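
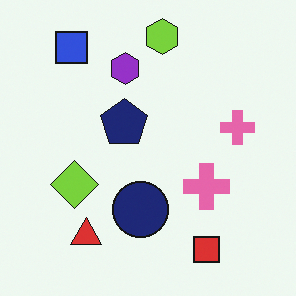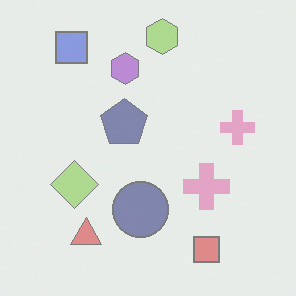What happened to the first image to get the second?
This is the original image washed out (contrast reduced).

Tones are pushed toward mid-grey across the whole image — a global contrast change.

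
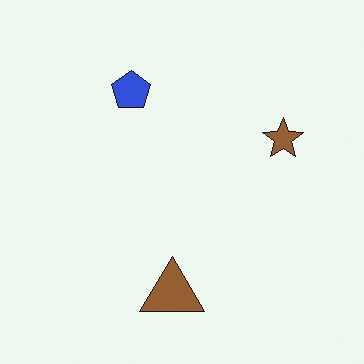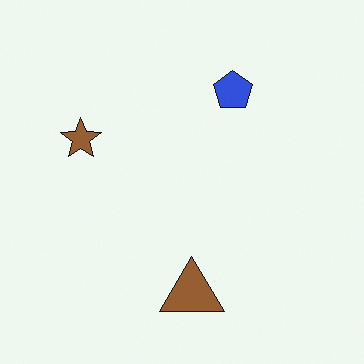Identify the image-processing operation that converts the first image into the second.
Flipped horizontally (left ↔ right).

The brown star is in the right of the first image and the left of the second — shapes on opposite sides of the vertical midline have swapped in a mirror flip.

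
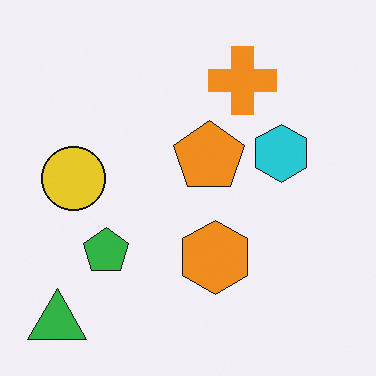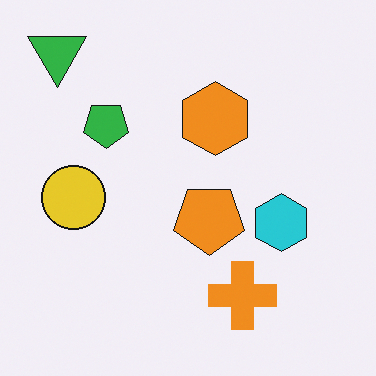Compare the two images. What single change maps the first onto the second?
It was flipped vertically (top ↔ bottom).

The green triangle is in the bottom-left of the first image and the top-left of the second — shapes on opposite sides of the horizontal midline have swapped in a mirror flip.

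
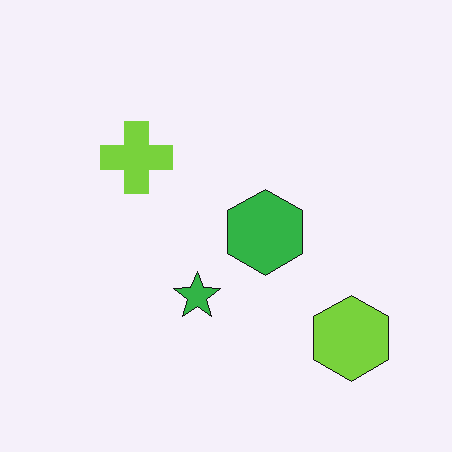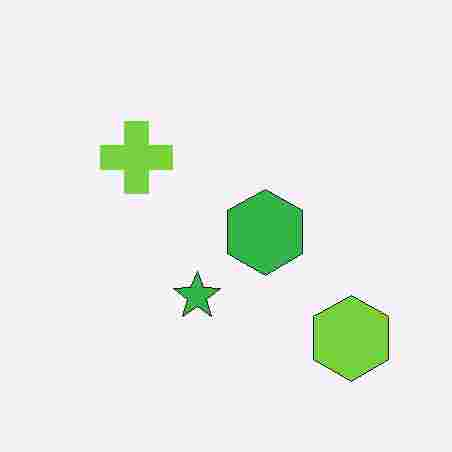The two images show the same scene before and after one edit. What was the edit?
Degraded with heavy JPEG compression.

Blocky 8×8 compression artifacts appear around shape edges and the flat background shows ringing — characteristic JPEG degradation.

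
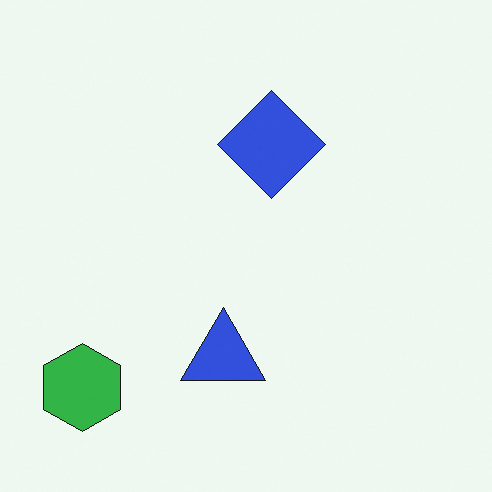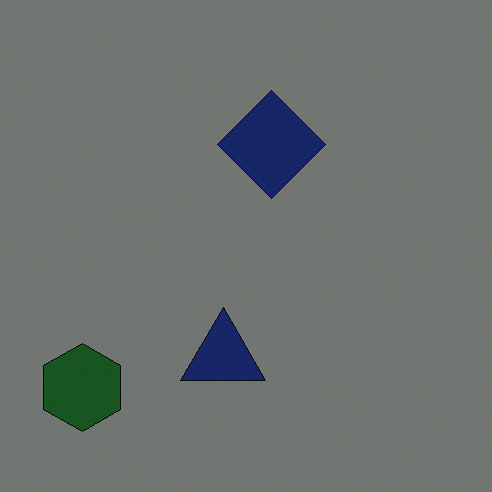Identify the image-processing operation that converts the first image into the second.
This is the original image substantially darkened.

Every pixel — background and shapes alike — is uniformly darkened.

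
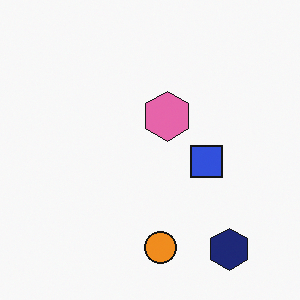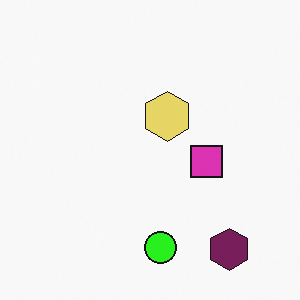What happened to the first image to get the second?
This is the original image hue-shifted noticeably.

Every shape's color has rotated by the same amount around the hue wheel — a uniform hue shift.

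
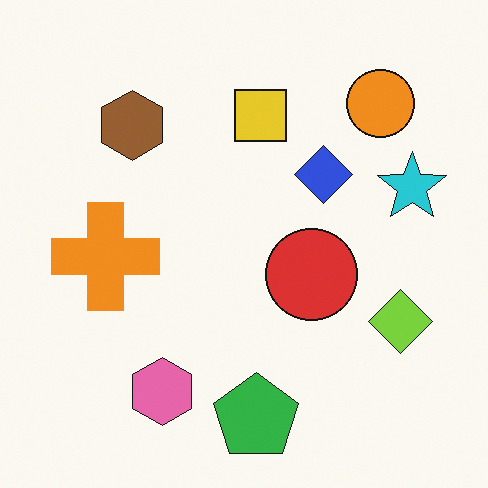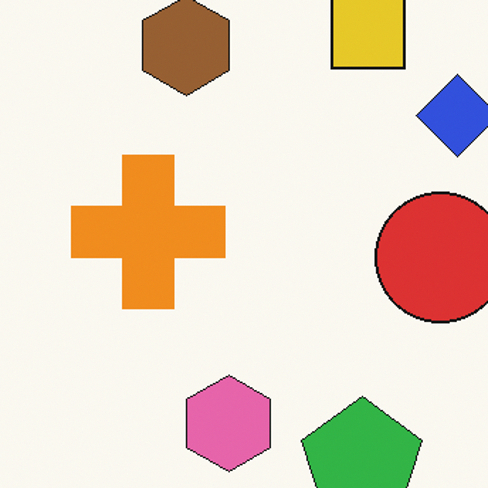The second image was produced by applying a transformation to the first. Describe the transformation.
Cropped to a modestly smaller region and rescaled.

The visible shapes are larger and the field of view is narrower; shapes near the original edges may be partly or wholly outside the frame — a crop-and-rescale.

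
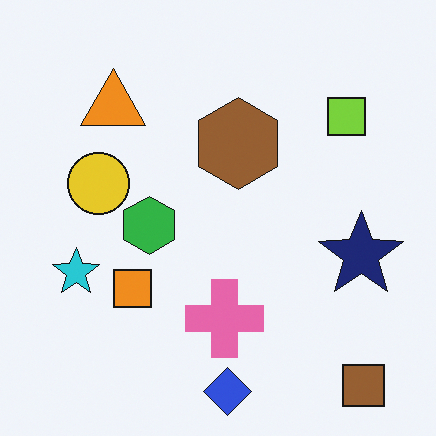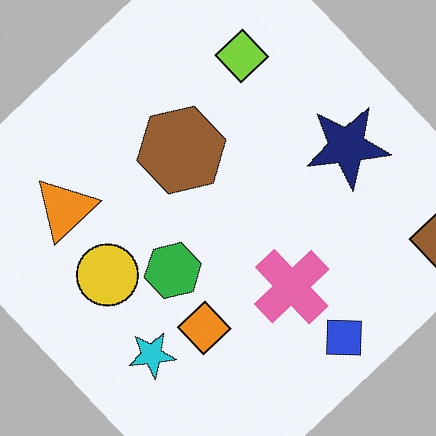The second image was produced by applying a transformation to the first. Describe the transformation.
The transformation is: rotated counter-clockwise by a large amount — several tens of degrees.

Every shape is tilted by the same angle and the image corners show triangular fill wedges — a whole-image rotation by a non-right angle.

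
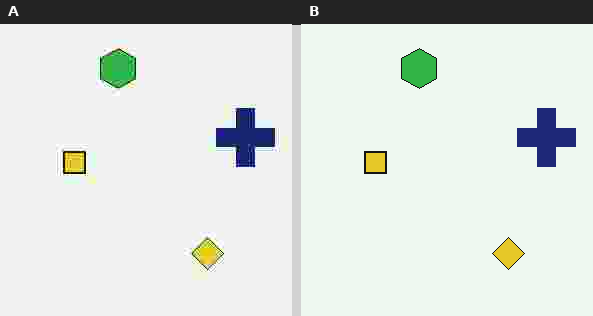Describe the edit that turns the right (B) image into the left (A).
It was heavily JPEG-compressed with obvious blocking artifacts.

Blocky 8×8 compression artifacts appear around shape edges and the flat background shows ringing — characteristic JPEG degradation.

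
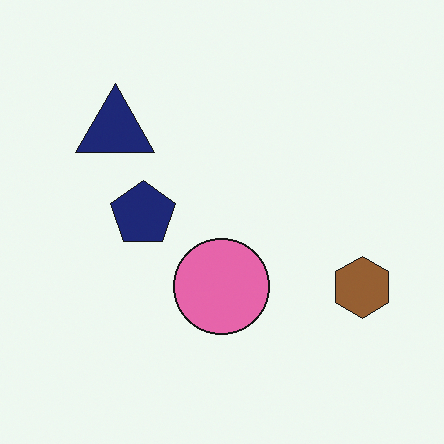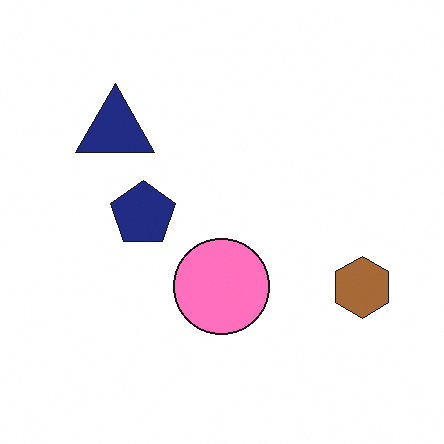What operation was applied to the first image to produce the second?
Slightly brightened.

Every pixel — background and shapes alike — is uniformly brightened.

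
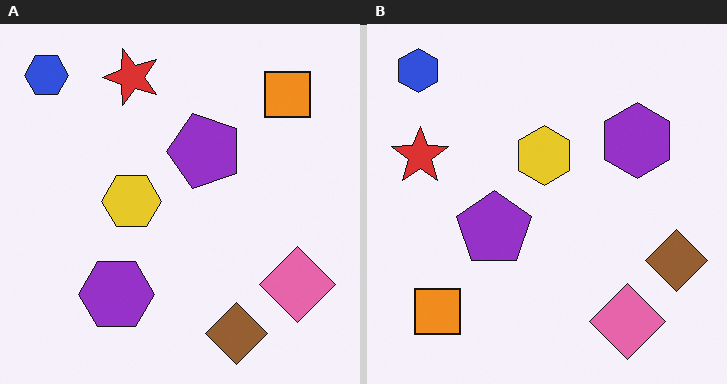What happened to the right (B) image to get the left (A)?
The image was transposed (reflected across the top-left ↔ bottom-right diagonal).

Shapes have swapped their row and column positions — what was in the top-right is now in the bottom-left — a diagonal reflection.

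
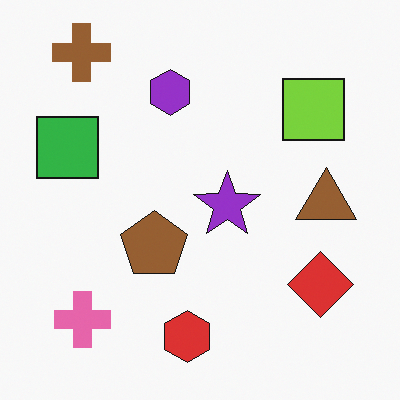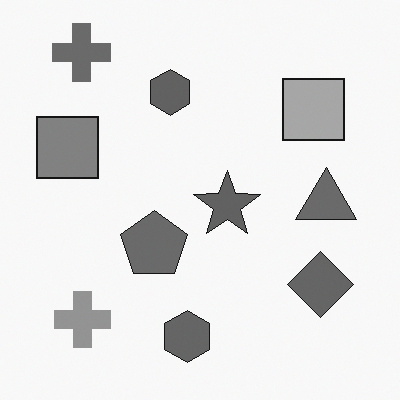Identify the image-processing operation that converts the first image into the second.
The transformation is: converted to grayscale.

All color is removed — every shape is now a shade of grey.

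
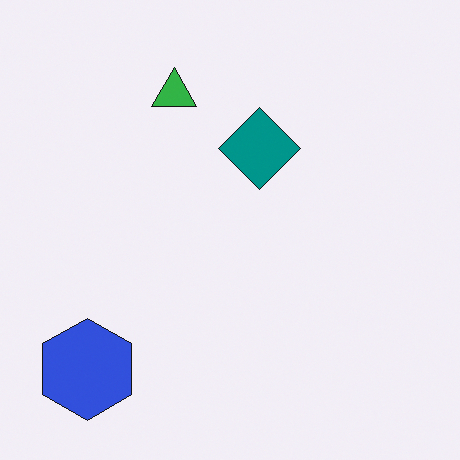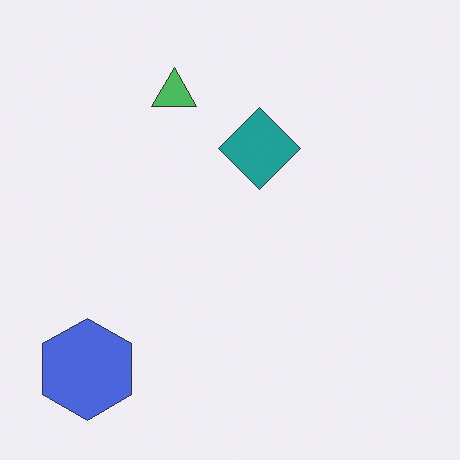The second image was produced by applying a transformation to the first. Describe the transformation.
The image was given slightly reduced contrast.

Tones are pushed toward mid-grey across the whole image — a global contrast change.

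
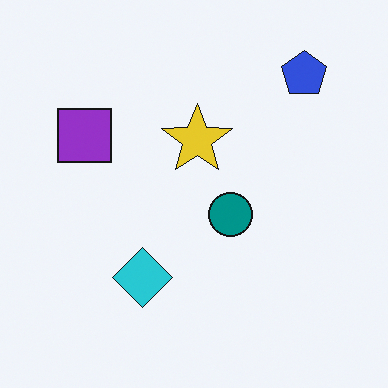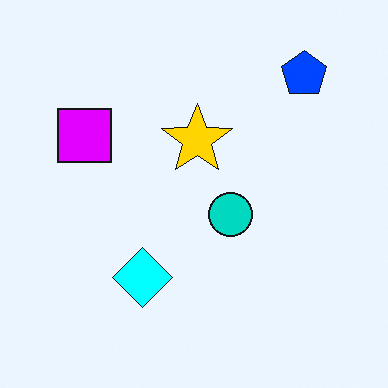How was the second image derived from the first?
The second image is the first heavily oversaturated.

All colors are more vivid — a global saturation change.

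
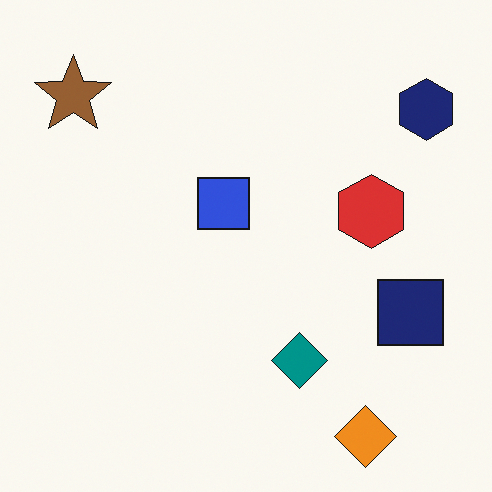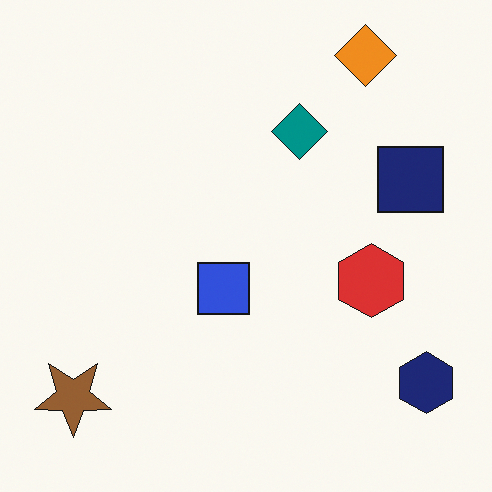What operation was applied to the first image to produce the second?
The transformation is: flipped vertically (top ↔ bottom).

The orange diamond is in the bottom-right of the first image and the top-right of the second — shapes on opposite sides of the horizontal midline have swapped in a mirror flip.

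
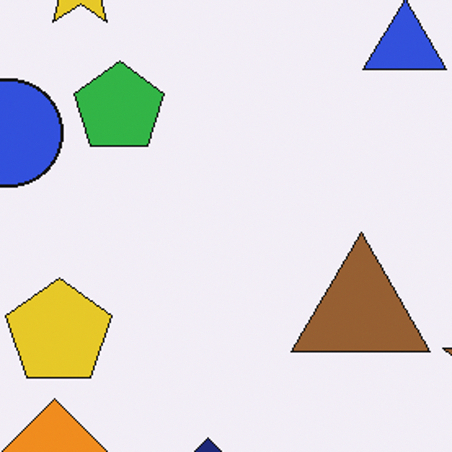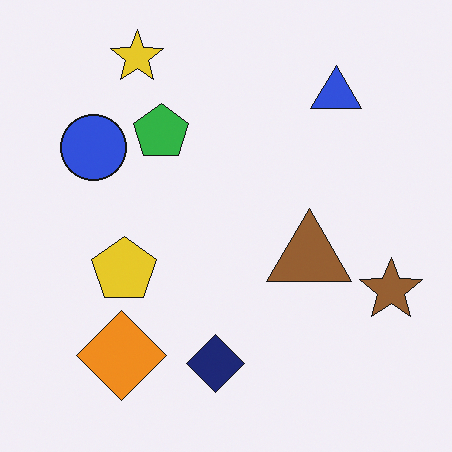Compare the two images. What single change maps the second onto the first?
The image was cropped tightly and scaled back up.

The visible shapes are larger and the field of view is narrower; shapes near the original edges may be partly or wholly outside the frame — a crop-and-rescale.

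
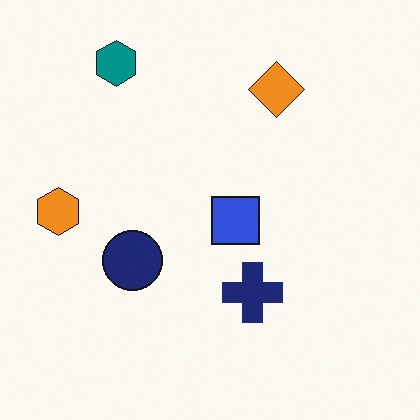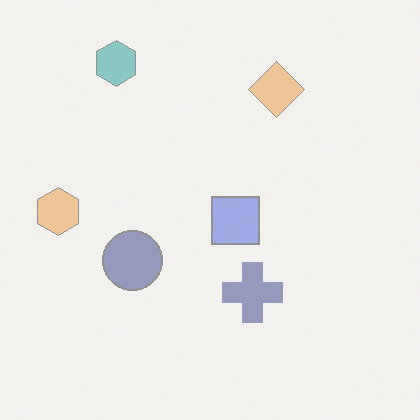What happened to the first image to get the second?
The transformation is: washed out (contrast reduced).

Tones are pushed toward mid-grey across the whole image — a global contrast change.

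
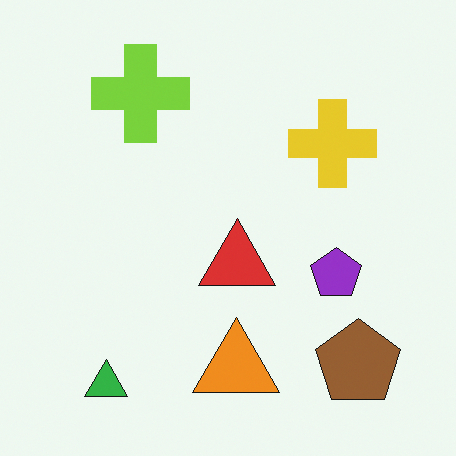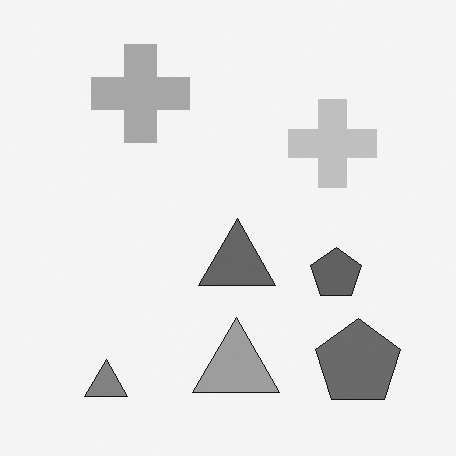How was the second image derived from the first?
Converted to grayscale.

All color is removed — every shape is now a shade of grey.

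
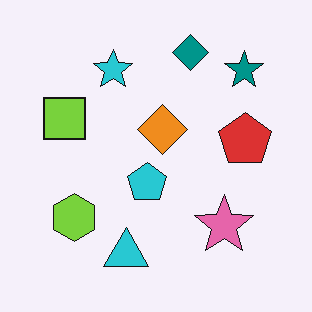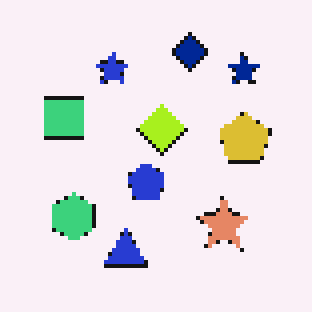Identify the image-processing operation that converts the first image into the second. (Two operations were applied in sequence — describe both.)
Hue-shifted by a small amount, then lightly pixelated (a mild mosaic effect).

Every shape's color has rotated by the same amount around the hue wheel — a uniform hue shift. Shapes are reduced to large square blocks; fine edges and outlines are lost — a downscale-then-upscale (mosaic) effect.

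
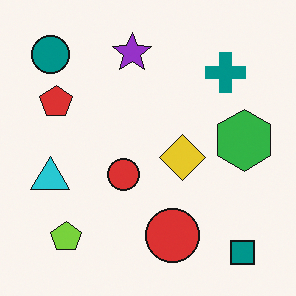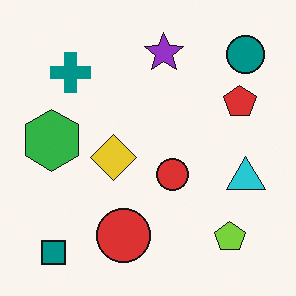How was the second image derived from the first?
The image was flipped horizontally (left ↔ right).

The teal circle is in the top-left of the first image and the top-right of the second — shapes on opposite sides of the vertical midline have swapped in a mirror flip.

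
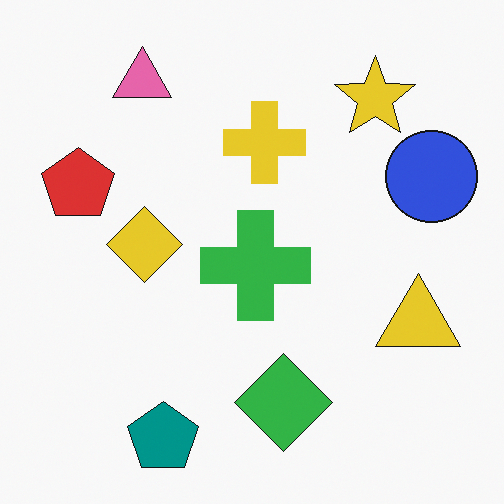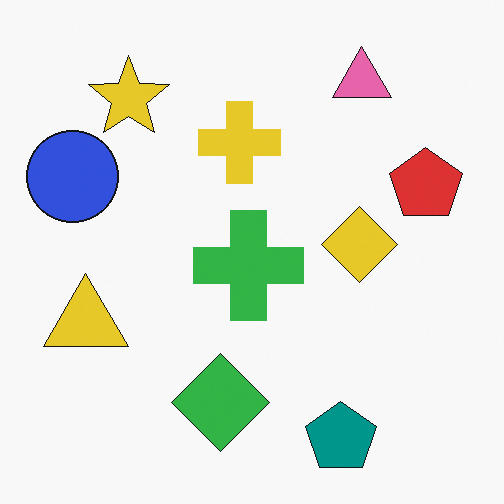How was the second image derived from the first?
The transformation is: flipped horizontally (left ↔ right).

The blue circle is in the right of the first image and the left of the second — shapes on opposite sides of the vertical midline have swapped in a mirror flip.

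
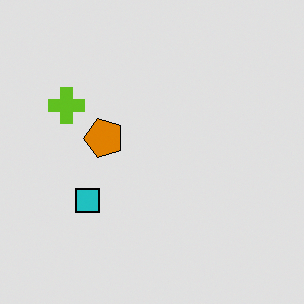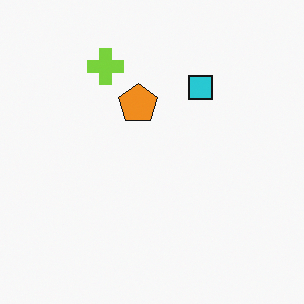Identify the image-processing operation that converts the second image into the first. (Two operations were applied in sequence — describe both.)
It was transposed (reflected across the top-left ↔ bottom-right diagonal), then moderately posterized.

Shapes have swapped their row and column positions — what was in the top-right is now in the bottom-left — a diagonal reflection. Each flat color has snapped to a coarser quantized level — most visibly, the near-white background has dropped to a flat grey.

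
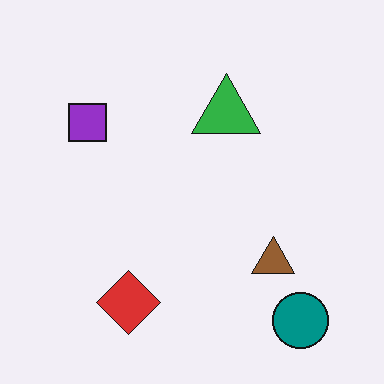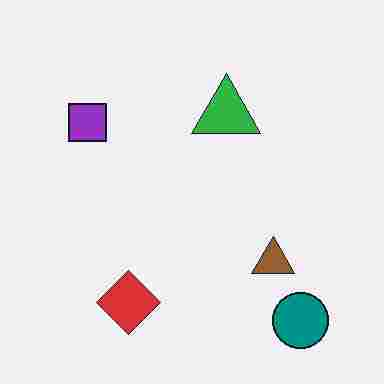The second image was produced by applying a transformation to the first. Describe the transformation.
This is the original image degraded with heavy JPEG compression.

Blocky 8×8 compression artifacts appear around shape edges and the flat background shows ringing — characteristic JPEG degradation.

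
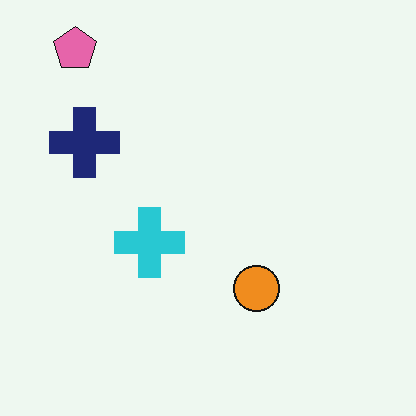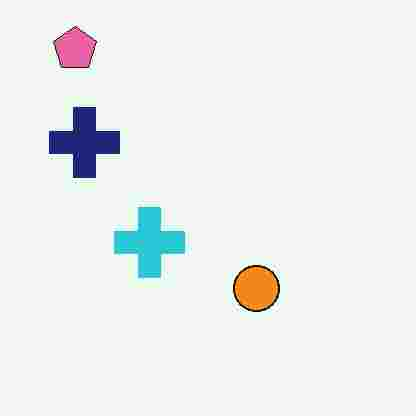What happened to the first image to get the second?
The image was degraded with heavy JPEG compression.

Blocky 8×8 compression artifacts appear around shape edges and the flat background shows ringing — characteristic JPEG degradation.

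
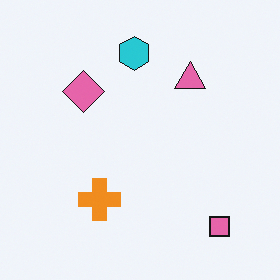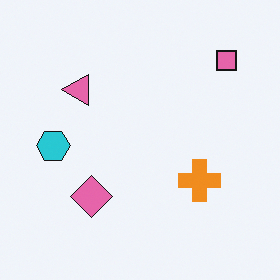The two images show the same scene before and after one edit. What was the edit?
This is the original image rotated 90° counter-clockwise.

The pink square sits in the bottom-right of the first image and the top-right of the second — consistent with a whole-image 90° counter-clockwise rotation.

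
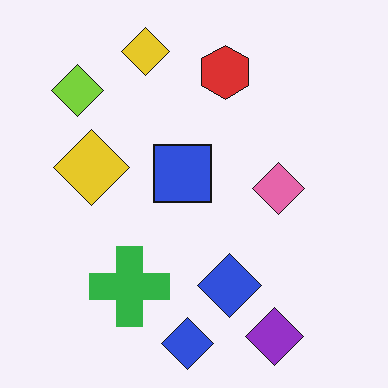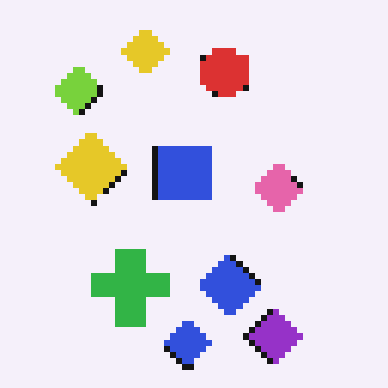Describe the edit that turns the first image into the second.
The second image is the first pixelated into visible square blocks.

Shapes are reduced to large square blocks; fine edges and outlines are lost — a downscale-then-upscale (mosaic) effect.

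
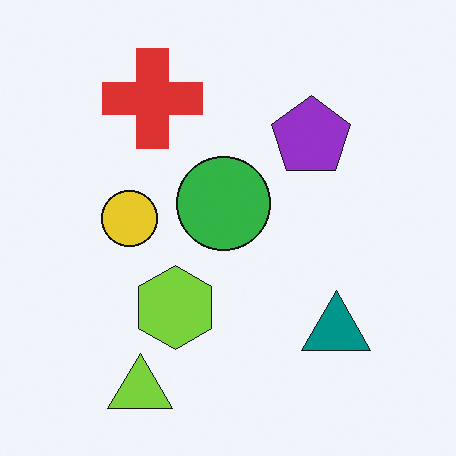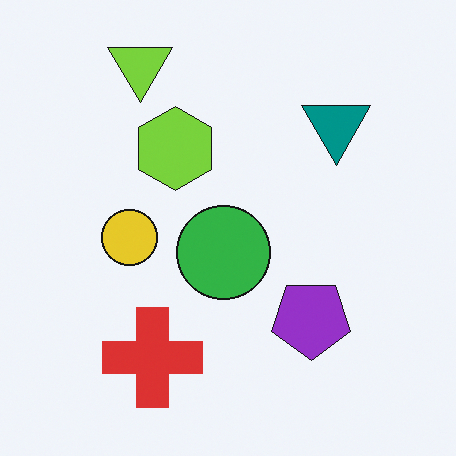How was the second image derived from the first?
This is the original image flipped vertically (top ↔ bottom).

The lime triangle is in the bottom-left of the first image and the top-left of the second — shapes on opposite sides of the horizontal midline have swapped in a mirror flip.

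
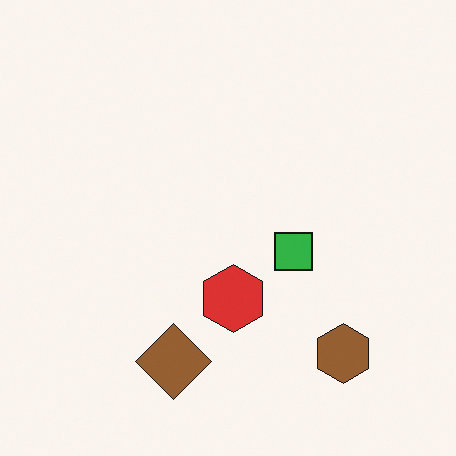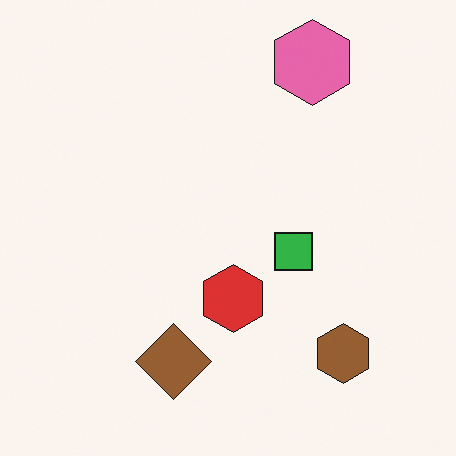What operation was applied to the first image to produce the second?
The transformation is: overlaid with an additional pink hexagon.

A pink hexagon appears in the second image that is absent from the first.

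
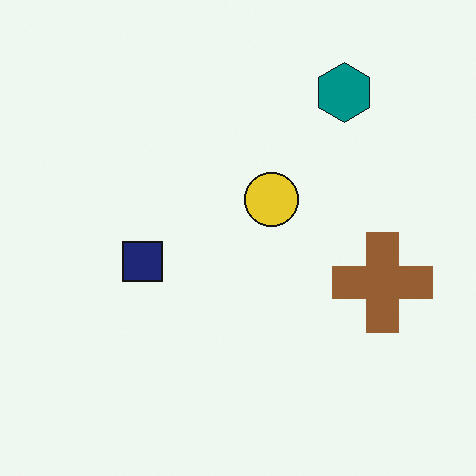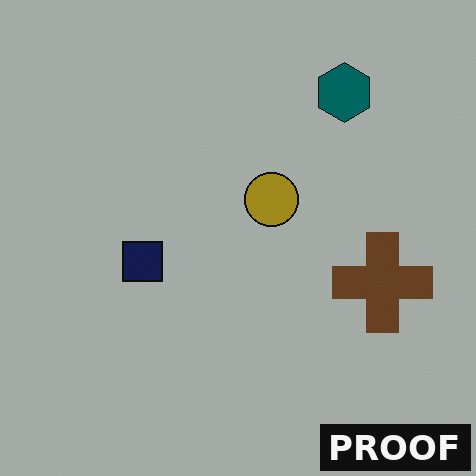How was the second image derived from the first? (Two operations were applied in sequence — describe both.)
The transformation is: noticeably darkened, then watermarked with the text "PROOF" in the lower-right corner.

Every pixel — background and shapes alike — is uniformly darkened. A dark label reading "PROOF" appears in the lower-right corner.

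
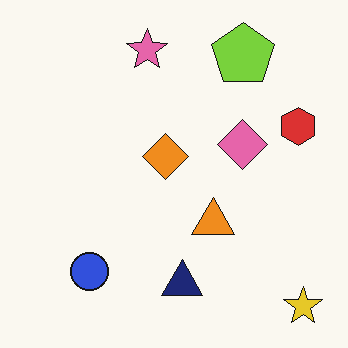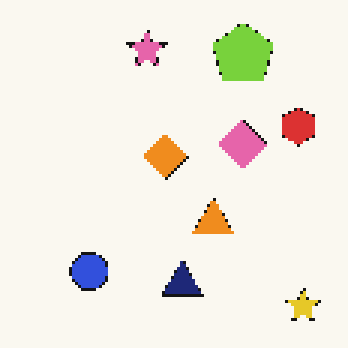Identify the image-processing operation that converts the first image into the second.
Lightly pixelated (a mild mosaic effect).

Shapes are reduced to large square blocks; fine edges and outlines are lost — a downscale-then-upscale (mosaic) effect.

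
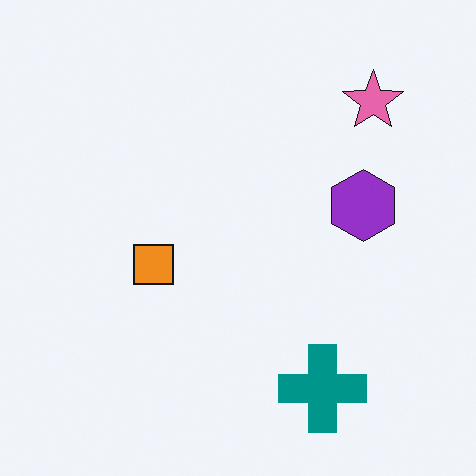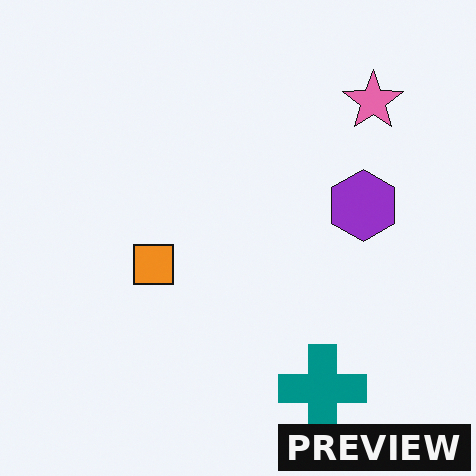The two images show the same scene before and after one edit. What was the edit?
The second image is the first watermarked with the text "PREVIEW" in the lower-right corner.

A dark label reading "PREVIEW" appears in the lower-right corner.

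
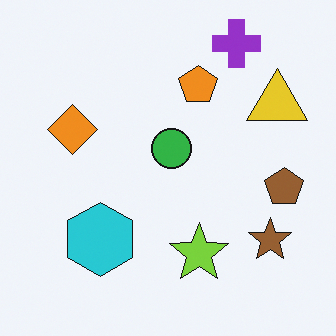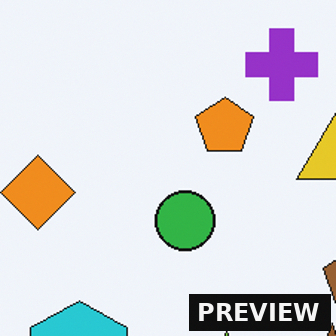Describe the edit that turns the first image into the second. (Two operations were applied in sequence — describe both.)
Cropped slightly and scaled back up, then watermarked with the text "PREVIEW" in the lower-right corner.

The visible shapes are larger and the field of view is narrower; shapes near the original edges may be partly or wholly outside the frame — a crop-and-rescale. A dark label reading "PREVIEW" appears in the lower-right corner.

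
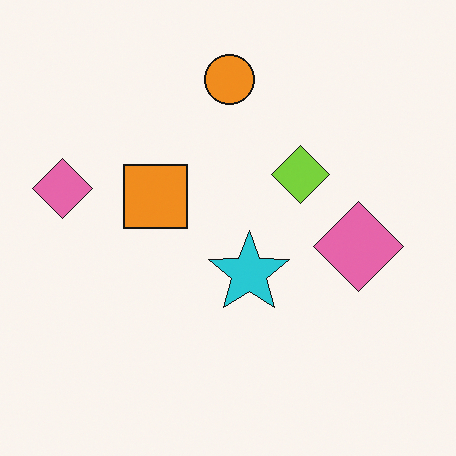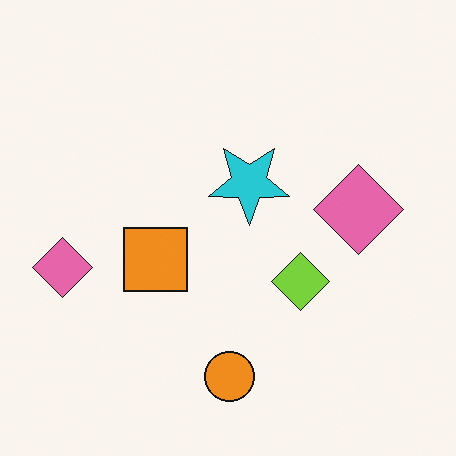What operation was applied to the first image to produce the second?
The image was flipped vertically (top ↔ bottom).

The orange circle is in the top of the first image and the bottom of the second — shapes on opposite sides of the horizontal midline have swapped in a mirror flip.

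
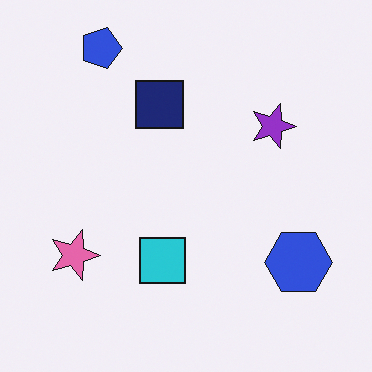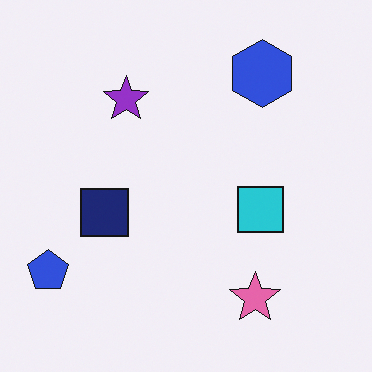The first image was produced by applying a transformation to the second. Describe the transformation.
The image was rotated 90° clockwise.

The blue pentagon sits in the bottom-left of the second image and the top-left of the first — consistent with a whole-image 90° clockwise rotation.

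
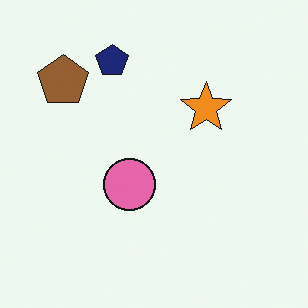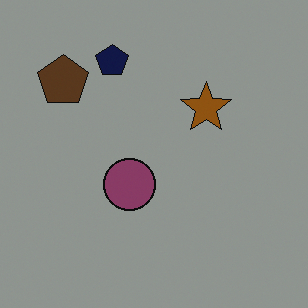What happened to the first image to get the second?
The image was darkened a lot.

Every pixel — background and shapes alike — is uniformly darkened.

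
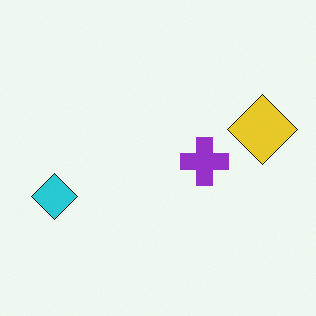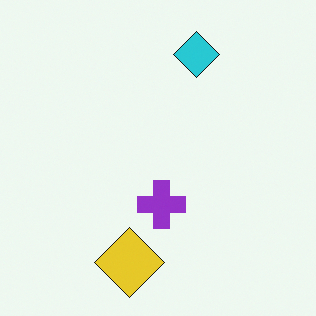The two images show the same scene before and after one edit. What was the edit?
The transformation is: transposed (reflected across the top-left ↔ bottom-right diagonal).

Shapes have swapped their row and column positions — what was in the top-right is now in the bottom-left — a diagonal reflection.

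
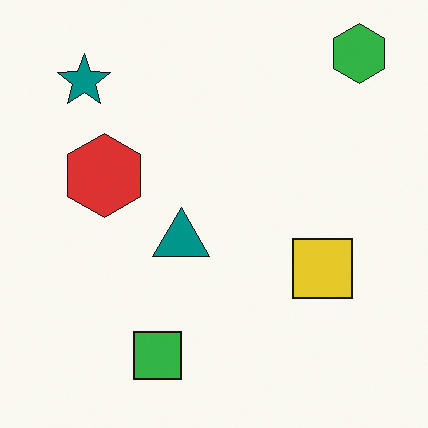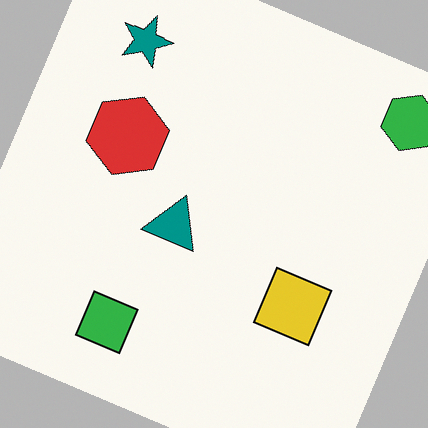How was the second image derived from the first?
The transformation is: rotated clockwise by a clearly visible amount.

Every shape is tilted by the same angle and the image corners show triangular fill wedges — a whole-image rotation by a non-right angle.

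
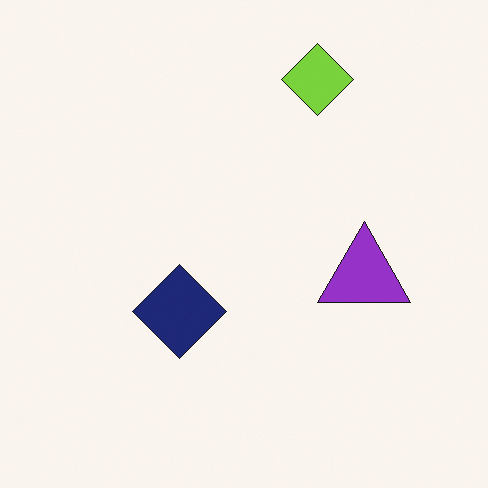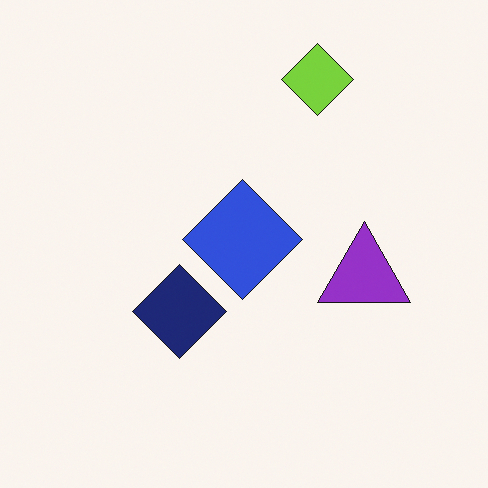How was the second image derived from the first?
It was overlaid with an additional blue diamond.

A blue diamond appears in the second image that is absent from the first.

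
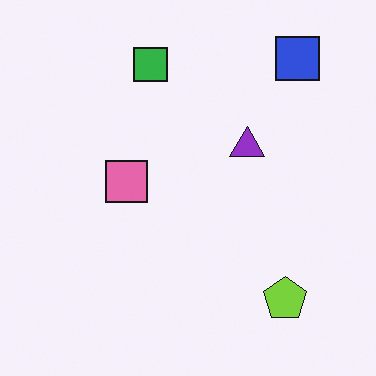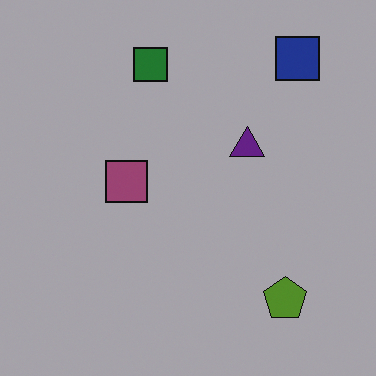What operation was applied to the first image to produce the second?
Noticeably darkened.

Every pixel — background and shapes alike — is uniformly darkened.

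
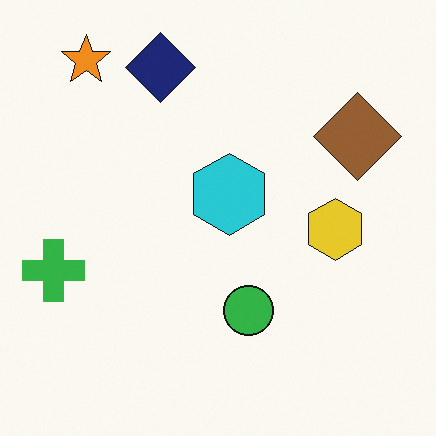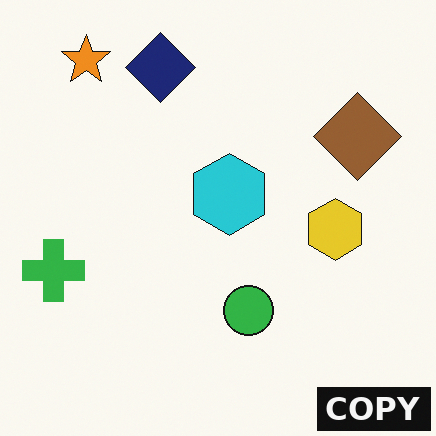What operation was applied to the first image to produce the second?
The image was watermarked with the text "COPY" in the lower-right corner.

A dark label reading "COPY" appears in the lower-right corner.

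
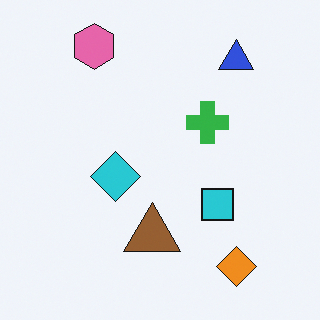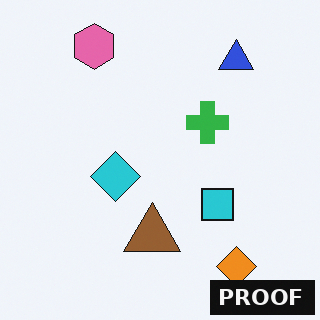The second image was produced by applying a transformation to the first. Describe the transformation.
It was watermarked with the text "PROOF" in the lower-right corner.

A dark label reading "PROOF" appears in the lower-right corner.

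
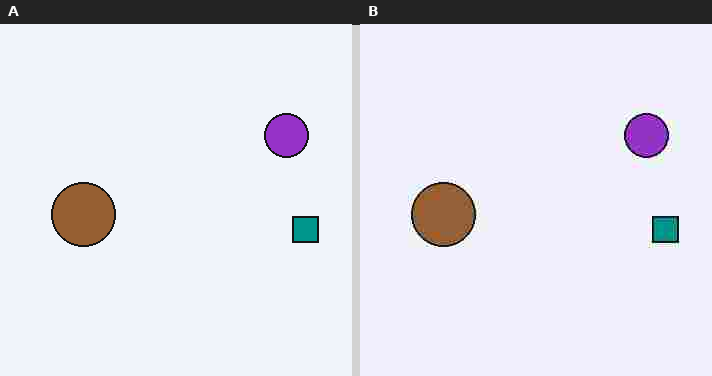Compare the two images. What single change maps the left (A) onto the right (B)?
The image was degraded with heavy JPEG compression.

Blocky 8×8 compression artifacts appear around shape edges and the flat background shows ringing — characteristic JPEG degradation.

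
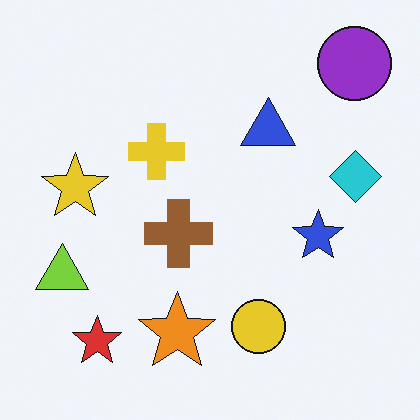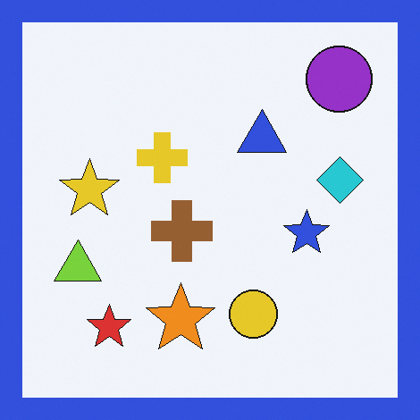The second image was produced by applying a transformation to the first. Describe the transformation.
The transformation is: framed with a blue border.

A solid blue frame runs around the edge of the second image, with the content slightly shrunk inside it.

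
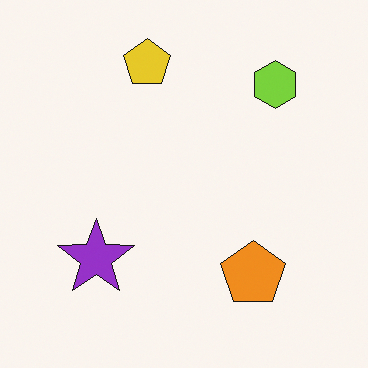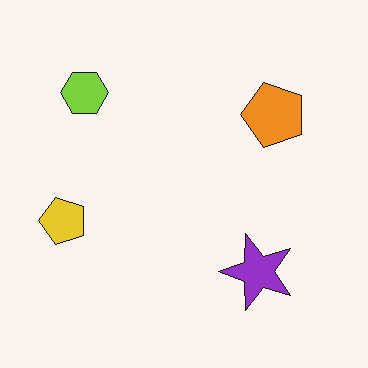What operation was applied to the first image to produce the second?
Rotated 90° counter-clockwise.

The lime hexagon sits in the top-right of the first image and the top-left of the second — consistent with a whole-image 90° counter-clockwise rotation.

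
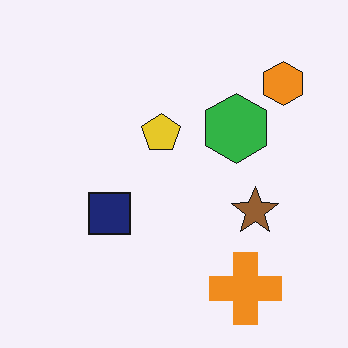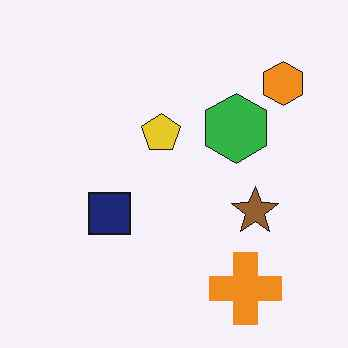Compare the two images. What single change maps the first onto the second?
The second image is the first JPEG-compressed with visible artifacts.

Blocky 8×8 compression artifacts appear around shape edges and the flat background shows ringing — characteristic JPEG degradation.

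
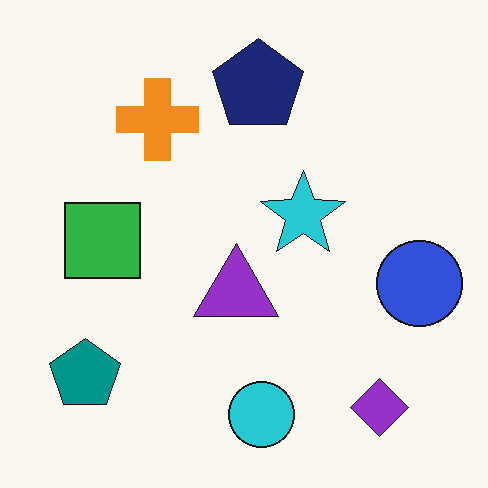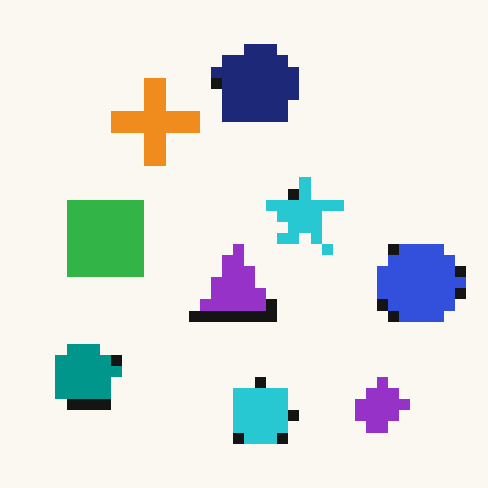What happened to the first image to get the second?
The second image is the first heavily pixelated into large blocks.

Shapes are reduced to large square blocks; fine edges and outlines are lost — a downscale-then-upscale (mosaic) effect.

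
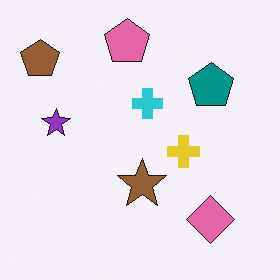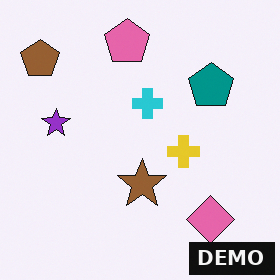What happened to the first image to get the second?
Watermarked with the text "DEMO" in the lower-right corner.

A dark label reading "DEMO" appears in the lower-right corner.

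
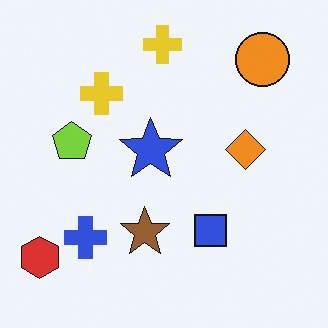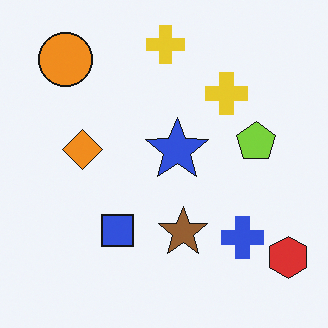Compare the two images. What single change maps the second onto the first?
This is the original image flipped horizontally (left ↔ right).

The red hexagon is in the bottom-right of the second image and the bottom-left of the first — shapes on opposite sides of the vertical midline have swapped in a mirror flip.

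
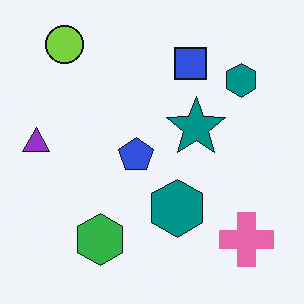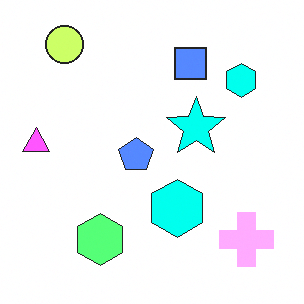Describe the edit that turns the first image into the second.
This is the original image brightened a lot.

Every pixel — background and shapes alike — is uniformly brightened.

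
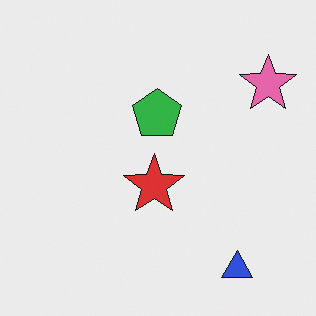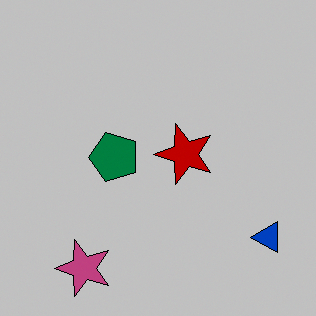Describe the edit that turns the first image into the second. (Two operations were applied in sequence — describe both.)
Transposed (reflected across the top-left ↔ bottom-right diagonal), then aggressively posterized.

Shapes have swapped their row and column positions — what was in the top-right is now in the bottom-left — a diagonal reflection. Each flat color has snapped to a coarser quantized level — most visibly, the near-white background has dropped to a flat grey.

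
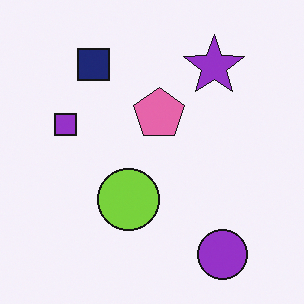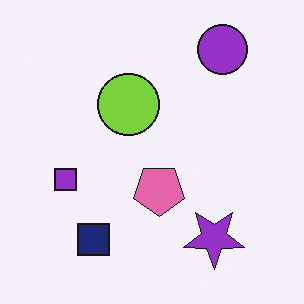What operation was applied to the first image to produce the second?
Flipped vertically (top ↔ bottom).

The purple circle is in the bottom-right of the first image and the top-right of the second — shapes on opposite sides of the horizontal midline have swapped in a mirror flip.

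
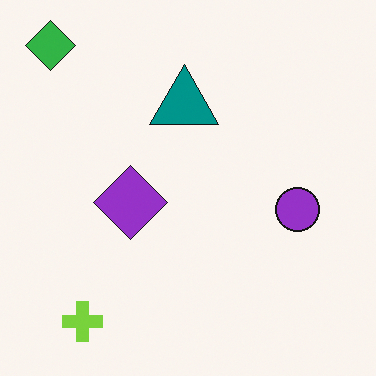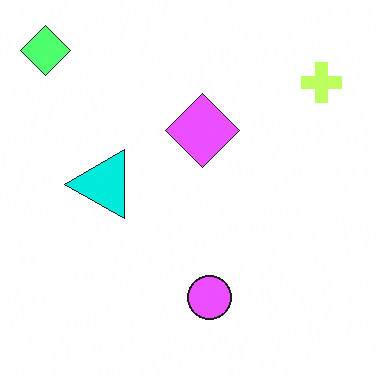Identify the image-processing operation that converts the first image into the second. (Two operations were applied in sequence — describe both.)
The transformation is: transposed (reflected across the top-left ↔ bottom-right diagonal), then brightened a lot.

Shapes have swapped their row and column positions — what was in the top-right is now in the bottom-left — a diagonal reflection. Every pixel — background and shapes alike — is uniformly brightened.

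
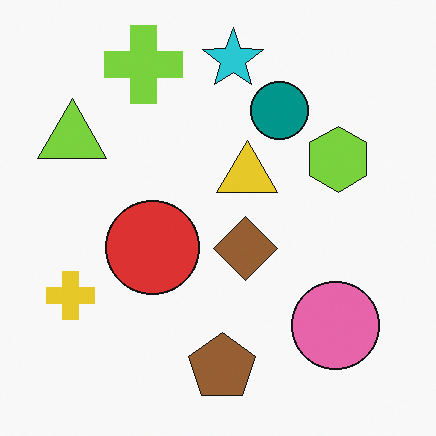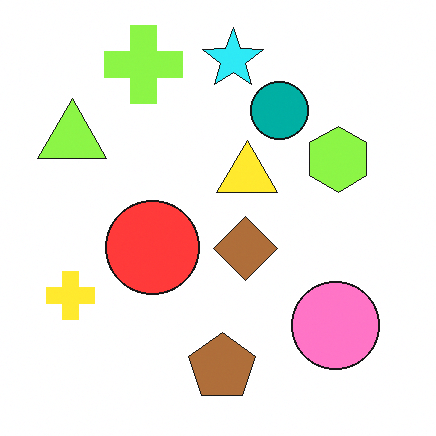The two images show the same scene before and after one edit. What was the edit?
Slightly brightened.

Every pixel — background and shapes alike — is uniformly brightened.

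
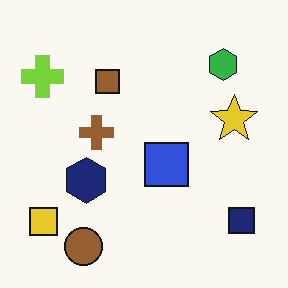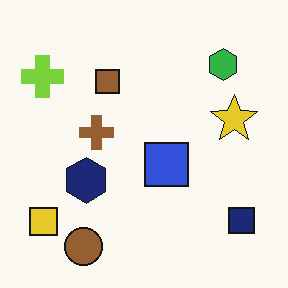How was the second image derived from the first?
This is the original image JPEG-compressed with visible artifacts.

Blocky 8×8 compression artifacts appear around shape edges and the flat background shows ringing — characteristic JPEG degradation.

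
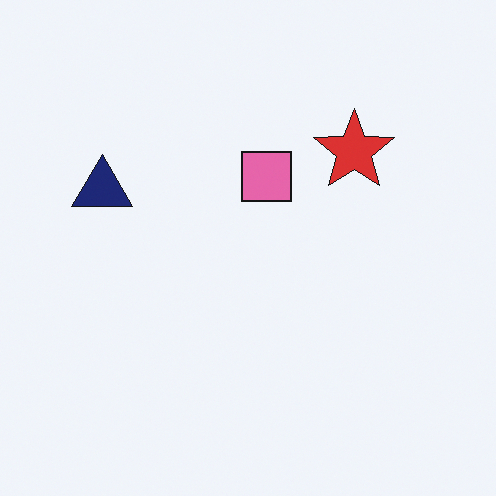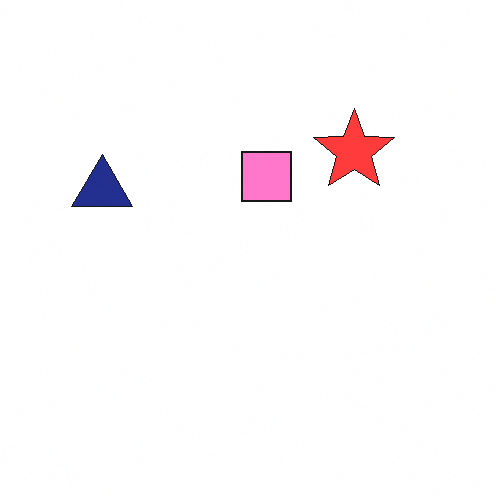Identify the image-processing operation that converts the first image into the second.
The image was brightened a little.

Every pixel — background and shapes alike — is uniformly brightened.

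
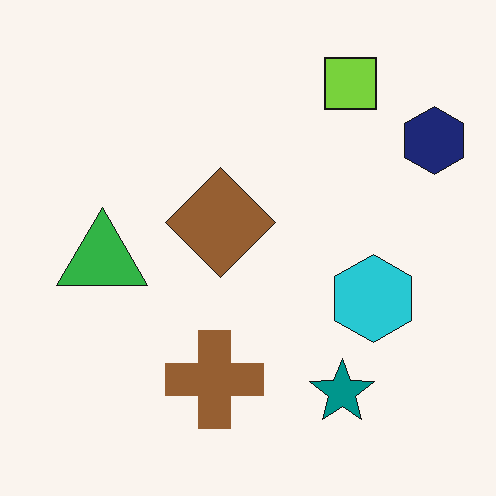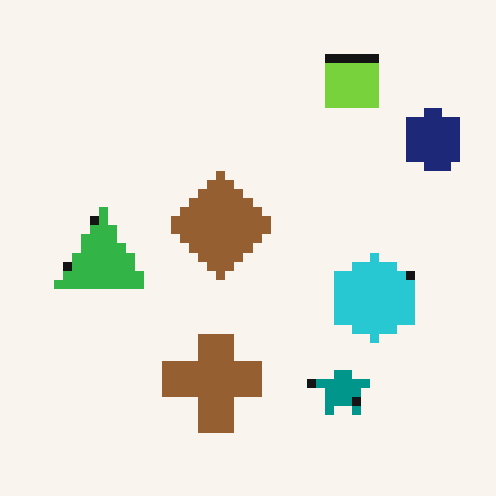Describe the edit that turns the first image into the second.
This is the original image coarsely pixelated.

Shapes are reduced to large square blocks; fine edges and outlines are lost — a downscale-then-upscale (mosaic) effect.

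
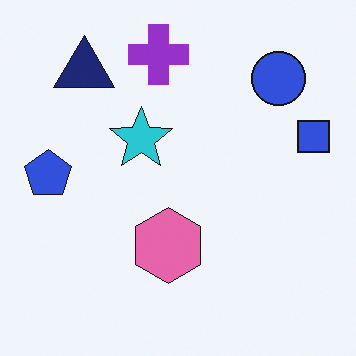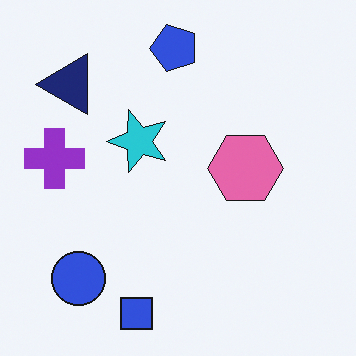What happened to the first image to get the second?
The second image is the first transposed (reflected across the top-left ↔ bottom-right diagonal).

Shapes have swapped their row and column positions — what was in the top-right is now in the bottom-left — a diagonal reflection.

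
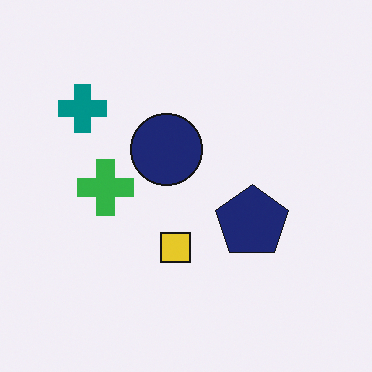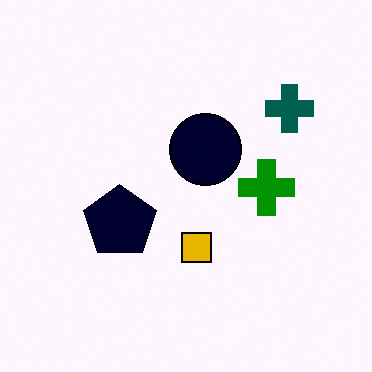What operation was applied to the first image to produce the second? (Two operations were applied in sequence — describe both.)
The second image is the first boosted in contrast, then flipped horizontally (left ↔ right).

Tones are pushed away from mid-grey across the whole image — a global contrast change. The teal cross is in the top-left of the first image and the top-right of the second — shapes on opposite sides of the vertical midline have swapped in a mirror flip.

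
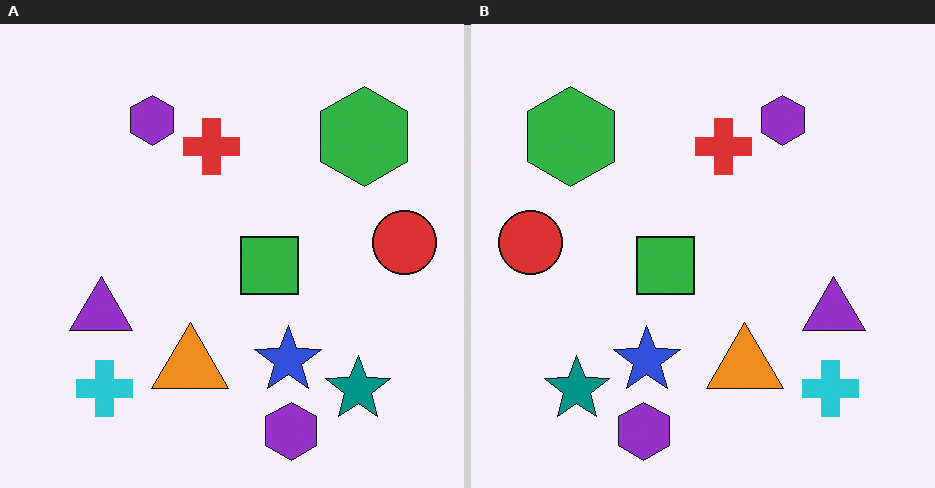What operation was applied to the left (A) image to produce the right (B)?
It was flipped horizontally (left ↔ right).

The red circle is in the right of the left (A) image and the left of the right (B) — shapes on opposite sides of the vertical midline have swapped in a mirror flip.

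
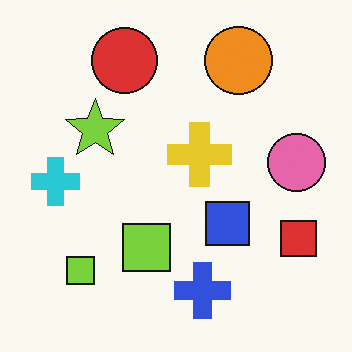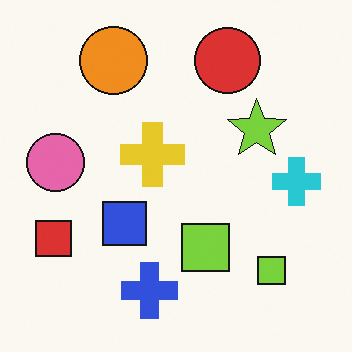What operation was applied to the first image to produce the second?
The image was flipped horizontally (left ↔ right).

The red square is in the bottom-right of the first image and the bottom-left of the second — shapes on opposite sides of the vertical midline have swapped in a mirror flip.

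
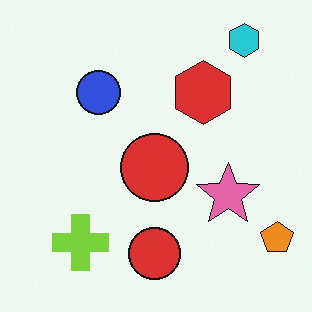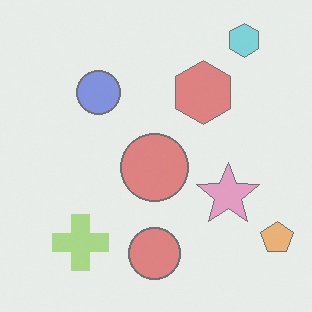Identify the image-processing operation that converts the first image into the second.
The transformation is: given much lower contrast.

Tones are pushed toward mid-grey across the whole image — a global contrast change.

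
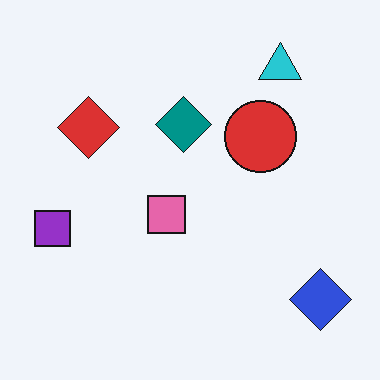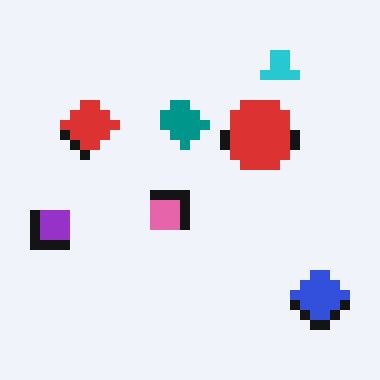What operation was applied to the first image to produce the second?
It was coarsely pixelated.

Shapes are reduced to large square blocks; fine edges and outlines are lost — a downscale-then-upscale (mosaic) effect.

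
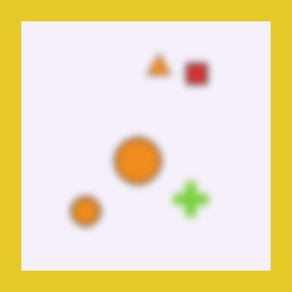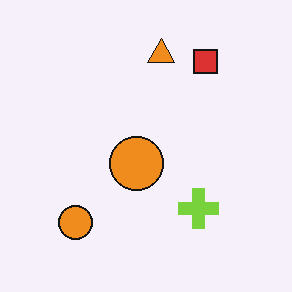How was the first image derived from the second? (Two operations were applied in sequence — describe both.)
The image was noticeably gaussian-blurred, then framed with a yellow border.

Shape edges and outlines are uniformly softened across the whole image. A solid yellow frame runs around the edge of the first image, with the content slightly shrunk inside it.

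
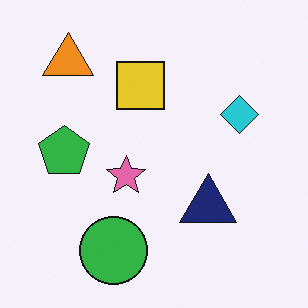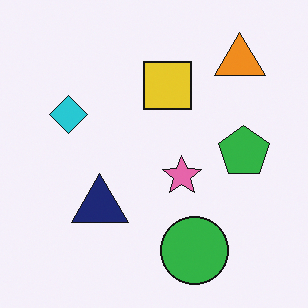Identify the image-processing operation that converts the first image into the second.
It was flipped horizontally (left ↔ right).

The green pentagon is in the left of the first image and the right of the second — shapes on opposite sides of the vertical midline have swapped in a mirror flip.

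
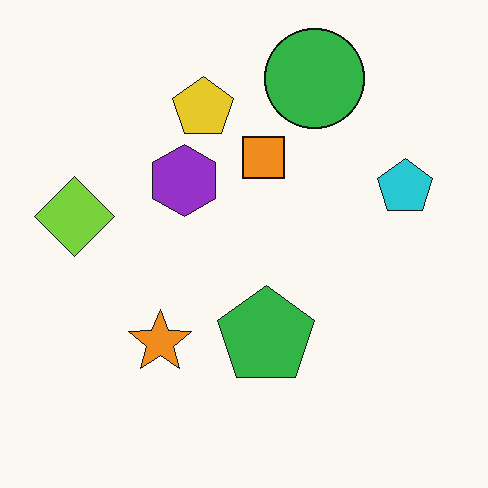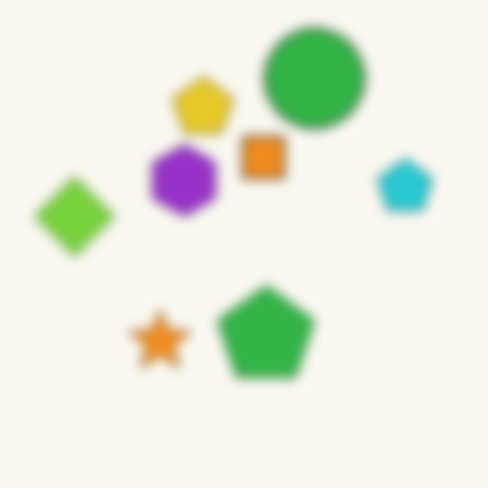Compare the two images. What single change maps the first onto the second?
Heavily blurred.

Shape edges and outlines are uniformly softened across the whole image.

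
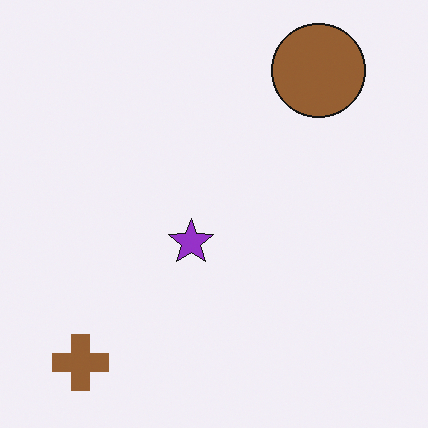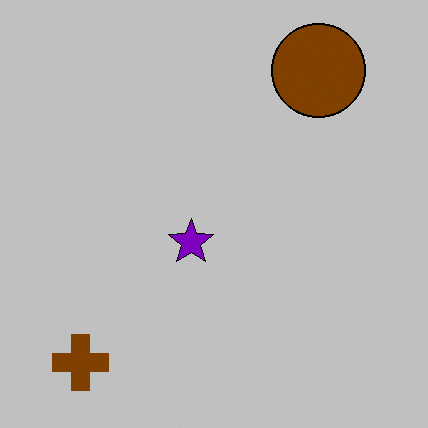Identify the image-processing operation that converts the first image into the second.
The image was heavily posterized to just a handful of flat colors.

Each flat color has snapped to a coarser quantized level — most visibly, the near-white background has dropped to a flat grey.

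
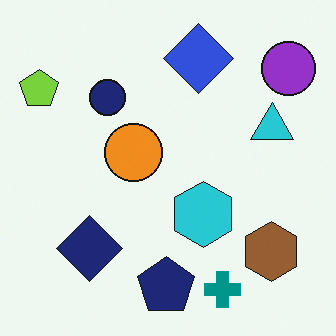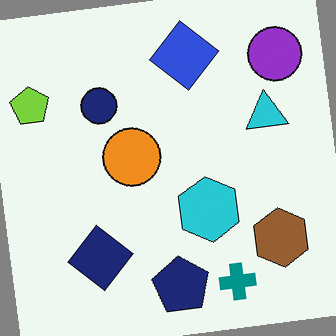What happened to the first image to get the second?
This is the original image rotated counter-clockwise by a small amount.

Every shape is tilted by the same angle and the image corners show triangular fill wedges — a whole-image rotation by a non-right angle.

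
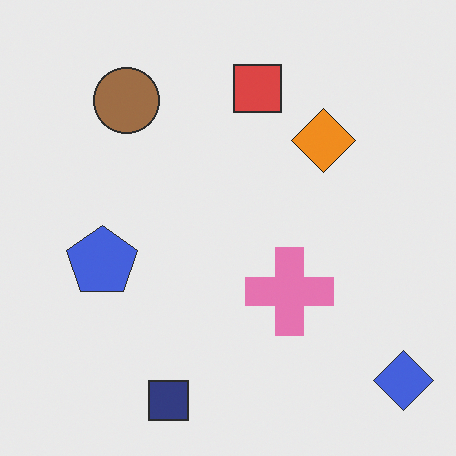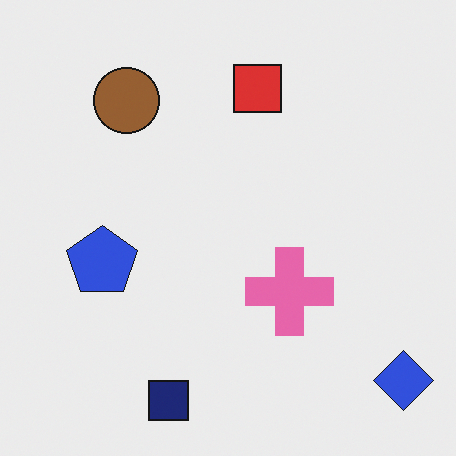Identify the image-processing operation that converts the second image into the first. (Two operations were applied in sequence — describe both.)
The first image is the second given slightly reduced contrast, then overlaid with an additional orange diamond.

Tones are pushed toward mid-grey across the whole image — a global contrast change. An orange diamond appears in the first image that is absent from the second.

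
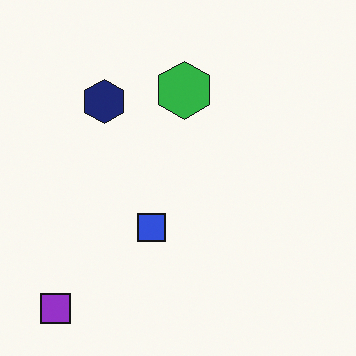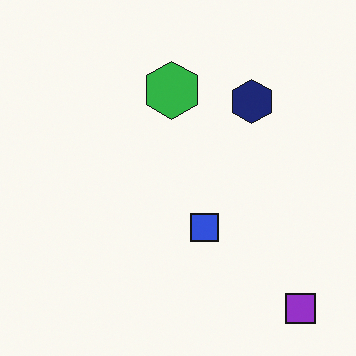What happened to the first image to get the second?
The transformation is: flipped horizontally (left ↔ right).

The purple square is in the bottom-left of the first image and the bottom-right of the second — shapes on opposite sides of the vertical midline have swapped in a mirror flip.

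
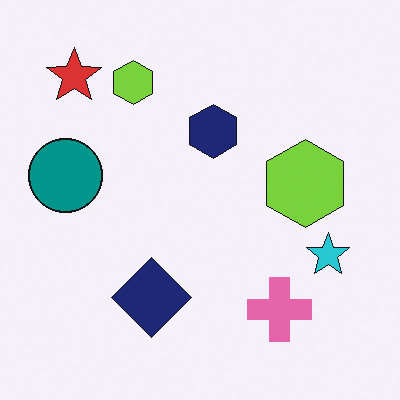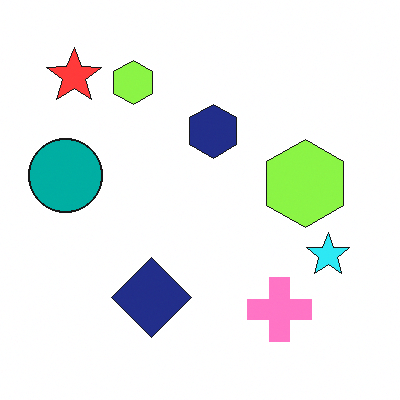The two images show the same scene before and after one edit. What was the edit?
This is the original image brightened a little.

Every pixel — background and shapes alike — is uniformly brightened.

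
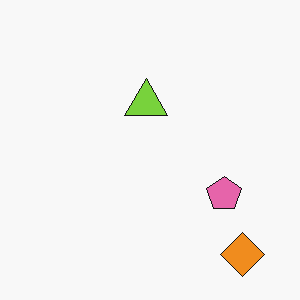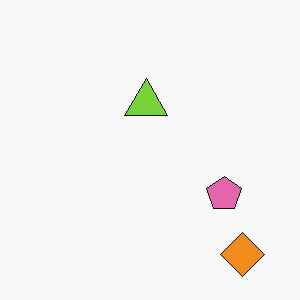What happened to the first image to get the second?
JPEG-compressed with visible artifacts.

Blocky 8×8 compression artifacts appear around shape edges and the flat background shows ringing — characteristic JPEG degradation.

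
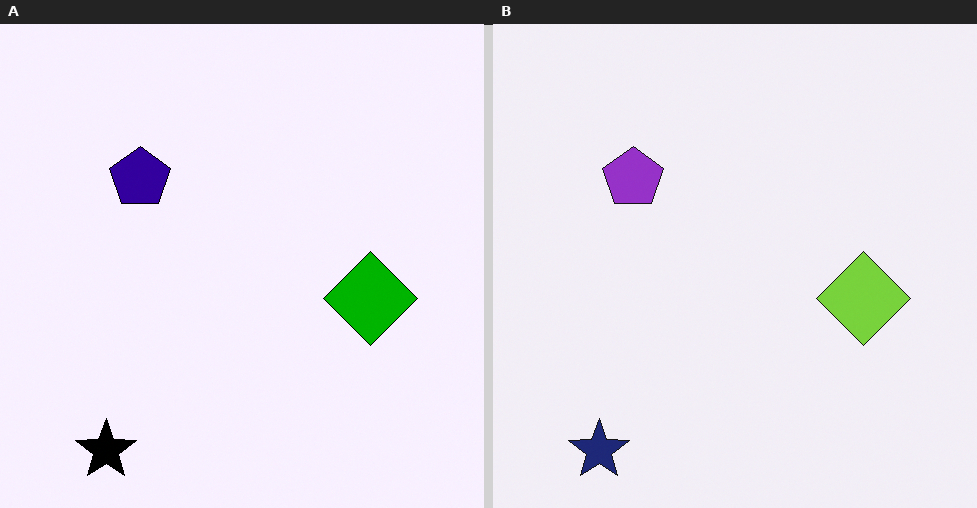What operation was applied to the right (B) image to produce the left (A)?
The transformation is: boosted in contrast.

Tones are pushed away from mid-grey across the whole image — a global contrast change.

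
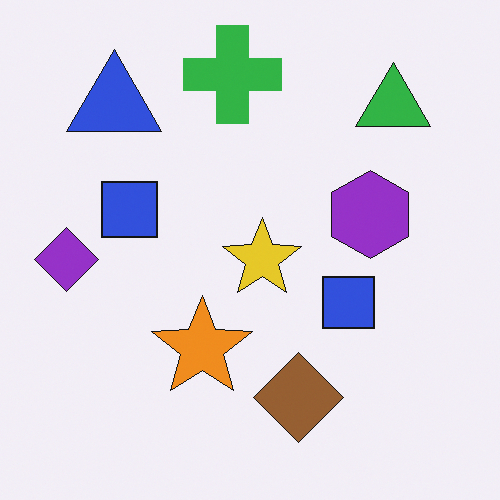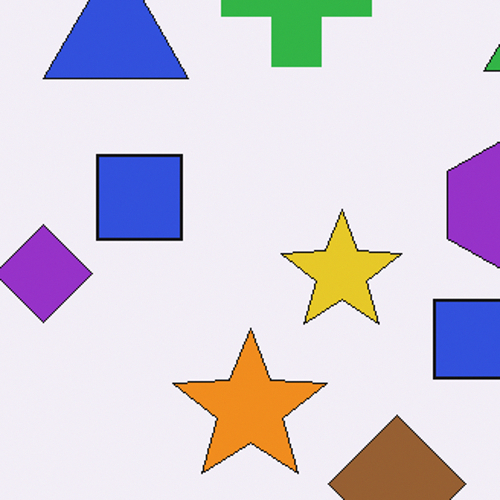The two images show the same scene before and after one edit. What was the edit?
The image was cropped slightly and scaled back up.

The visible shapes are larger and the field of view is narrower; shapes near the original edges may be partly or wholly outside the frame — a crop-and-rescale.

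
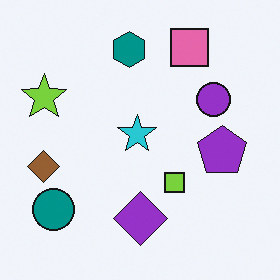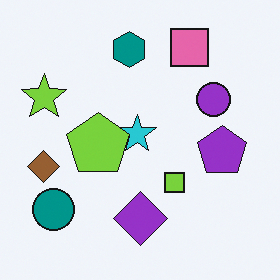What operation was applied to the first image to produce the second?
It was overlaid with an additional lime pentagon.

A lime pentagon appears in the second image that is absent from the first.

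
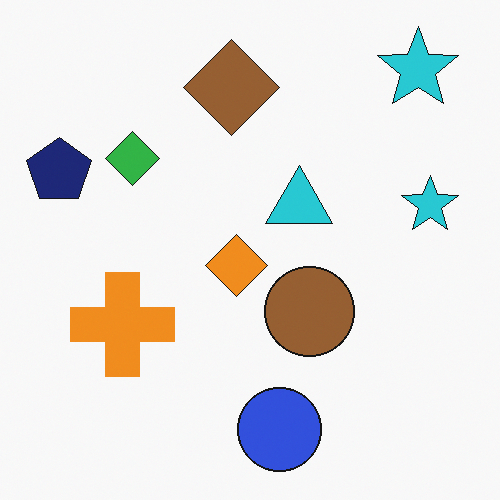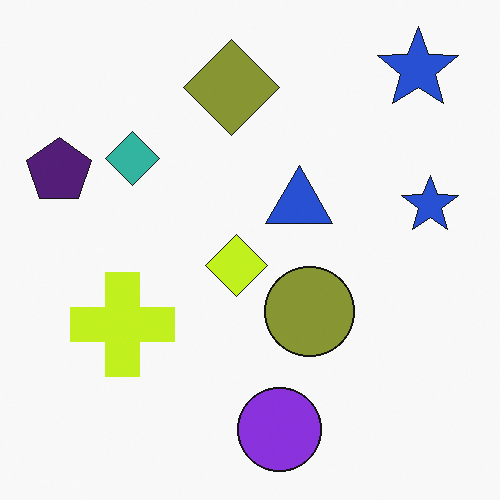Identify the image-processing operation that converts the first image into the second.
The second image is the first hue-shifted by a small amount.

Every shape's color has rotated by the same amount around the hue wheel — a uniform hue shift.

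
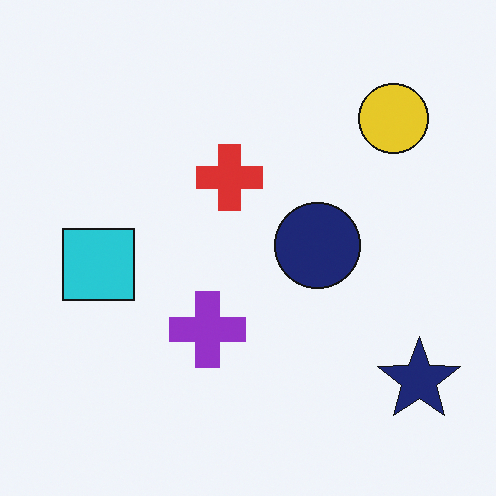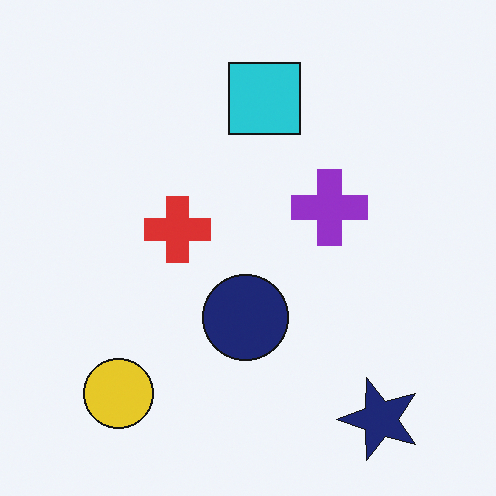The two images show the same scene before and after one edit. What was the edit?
The transformation is: transposed (reflected across the top-left ↔ bottom-right diagonal).

Shapes have swapped their row and column positions — what was in the top-right is now in the bottom-left — a diagonal reflection.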